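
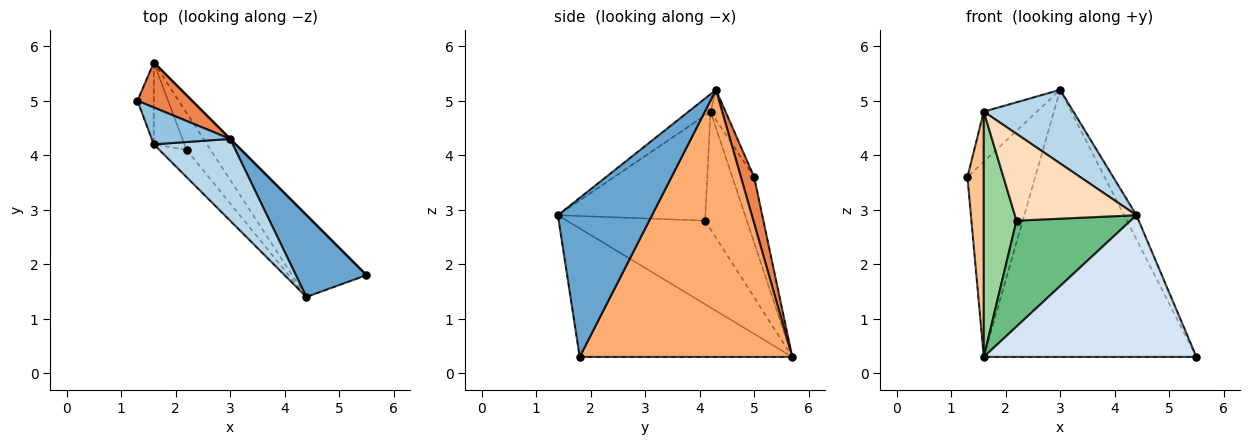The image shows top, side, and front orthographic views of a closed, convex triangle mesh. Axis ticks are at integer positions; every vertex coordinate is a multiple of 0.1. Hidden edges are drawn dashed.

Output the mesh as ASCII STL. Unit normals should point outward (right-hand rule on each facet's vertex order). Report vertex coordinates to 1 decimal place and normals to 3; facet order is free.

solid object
 facet normal 0.908 0.119 0.402
  outer loop
   vertex 3.0 4.3 5.2
   vertex 4.4 1.4 2.9
   vertex 5.5 1.8 0.3
  endloop
 endfacet
 facet normal -0.221 0.785 0.579
  outer loop
   vertex 1.6 4.2 4.8
   vertex 3.0 4.3 5.2
   vertex 1.3 5.0 3.6
  endloop
 endfacet
 facet normal -0.162 -0.660 0.733
  outer loop
   vertex 1.6 4.2 4.8
   vertex 4.4 1.4 2.9
   vertex 3.0 4.3 5.2
  endloop
 endfacet
 facet normal -0.655 -0.655 -0.378
  outer loop
   vertex 1.6 5.7 0.3
   vertex 5.5 1.8 0.3
   vertex 4.4 1.4 2.9
  endloop
 endfacet
 facet normal 0.187 0.957 0.220
  outer loop
   vertex 1.6 5.7 0.3
   vertex 1.3 5.0 3.6
   vertex 3.0 4.3 5.2
  endloop
 endfacet
 facet normal 0.707 0.707 0.000
  outer loop
   vertex 1.6 5.7 0.3
   vertex 3.0 4.3 5.2
   vertex 5.5 1.8 0.3
  endloop
 endfacet
 facet normal -0.784 -0.588 -0.196
  outer loop
   vertex 1.6 5.7 0.3
   vertex 1.6 4.2 4.8
   vertex 1.3 5.0 3.6
  endloop
 endfacet
 facet normal -0.757 -0.624 -0.196
  outer loop
   vertex 2.2 4.1 2.8
   vertex 4.4 1.4 2.9
   vertex 1.6 4.2 4.8
  endloop
 endfacet
 facet normal -0.753 -0.621 -0.217
  outer loop
   vertex 2.2 4.1 2.8
   vertex 1.6 5.7 0.3
   vertex 4.4 1.4 2.9
  endloop
 endfacet
 facet normal -0.771 -0.604 -0.201
  outer loop
   vertex 2.2 4.1 2.8
   vertex 1.6 4.2 4.8
   vertex 1.6 5.7 0.3
  endloop
 endfacet
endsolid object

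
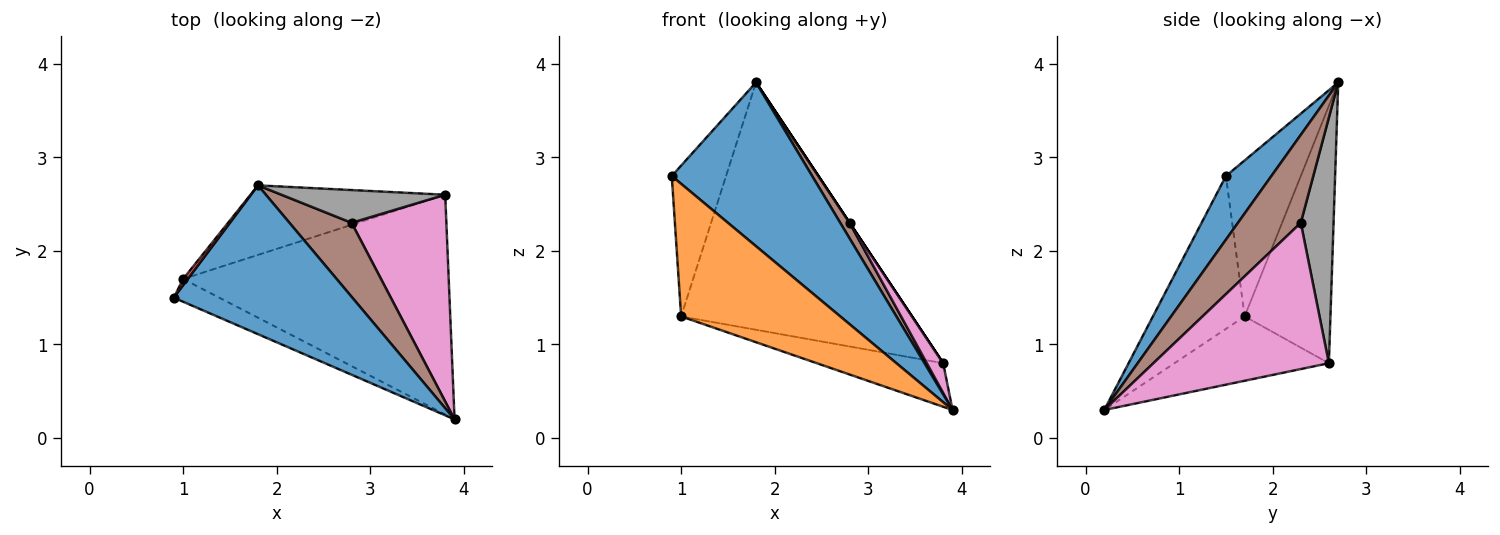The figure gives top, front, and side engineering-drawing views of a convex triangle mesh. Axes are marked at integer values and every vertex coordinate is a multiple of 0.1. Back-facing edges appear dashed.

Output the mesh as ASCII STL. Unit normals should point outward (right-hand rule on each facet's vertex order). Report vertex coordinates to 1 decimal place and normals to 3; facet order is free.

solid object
 facet normal 0.233 -0.720 0.654
  outer loop
   vertex 1.8 2.7 3.8
   vertex 0.9 1.5 2.8
   vertex 3.9 0.2 0.3
  endloop
 endfacet
 facet normal -0.494 -0.857 -0.147
  outer loop
   vertex 1.0 1.7 1.3
   vertex 3.9 0.2 0.3
   vertex 0.9 1.5 2.8
  endloop
 endfacet
 facet normal -0.231 0.189 -0.954
  outer loop
   vertex 1.0 1.7 1.3
   vertex 3.8 2.6 0.8
   vertex 3.9 0.2 0.3
  endloop
 endfacet
 facet normal -0.809 0.587 0.024
  outer loop
   vertex 1.0 1.7 1.3
   vertex 0.9 1.5 2.8
   vertex 1.8 2.7 3.8
  endloop
 endfacet
 facet normal -0.337 0.906 -0.255
  outer loop
   vertex 1.0 1.7 1.3
   vertex 1.8 2.7 3.8
   vertex 3.8 2.6 0.8
  endloop
 endfacet
 facet normal 0.811 -0.121 0.573
  outer loop
   vertex 2.8 2.3 2.3
   vertex 1.8 2.7 3.8
   vertex 3.9 0.2 0.3
  endloop
 endfacet
 facet normal 0.837 -0.078 0.542
  outer loop
   vertex 2.8 2.3 2.3
   vertex 3.9 0.2 0.3
   vertex 3.8 2.6 0.8
  endloop
 endfacet
 facet normal 0.832 0.000 0.555
  outer loop
   vertex 2.8 2.3 2.3
   vertex 3.8 2.6 0.8
   vertex 1.8 2.7 3.8
  endloop
 endfacet
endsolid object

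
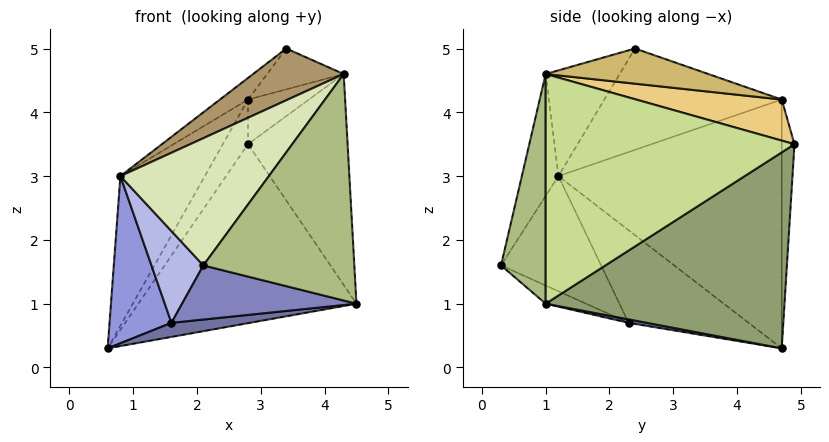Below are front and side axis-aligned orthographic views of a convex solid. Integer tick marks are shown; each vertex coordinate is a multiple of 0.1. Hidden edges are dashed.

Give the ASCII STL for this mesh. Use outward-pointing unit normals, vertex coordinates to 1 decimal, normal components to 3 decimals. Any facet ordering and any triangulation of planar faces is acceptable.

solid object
 facet normal 0.035 -0.150 -0.988
  outer loop
   vertex 1.6 2.3 0.7
   vertex 0.6 4.7 0.3
   vertex 4.5 1.0 1.0
  endloop
 endfacet
 facet normal -0.099 -0.429 -0.898
  outer loop
   vertex 1.6 2.3 0.7
   vertex 4.5 1.0 1.0
   vertex 2.1 0.3 1.6
  endloop
 endfacet
 facet normal -0.786 -0.405 -0.467
  outer loop
   vertex 1.6 2.3 0.7
   vertex 0.8 1.2 3.0
   vertex 0.6 4.7 0.3
  endloop
 endfacet
 facet normal -0.785 -0.407 -0.467
  outer loop
   vertex 1.6 2.3 0.7
   vertex 2.1 0.3 1.6
   vertex 0.8 1.2 3.0
  endloop
 endfacet
 facet normal 0.647 0.591 -0.482
  outer loop
   vertex 2.8 4.9 3.5
   vertex 4.5 1.0 1.0
   vertex 0.6 4.7 0.3
  endloop
 endfacet
 facet normal 0.284 -0.959 0.016
  outer loop
   vertex 4.3 1.0 4.6
   vertex 2.1 0.3 1.6
   vertex 4.5 1.0 1.0
  endloop
 endfacet
 facet normal 0.927 0.371 0.052
  outer loop
   vertex 4.3 1.0 4.6
   vertex 4.5 1.0 1.0
   vertex 2.8 4.9 3.5
  endloop
 endfacet
 facet normal -0.222 -0.901 0.373
  outer loop
   vertex 4.3 1.0 4.6
   vertex 0.8 1.2 3.0
   vertex 2.1 0.3 1.6
  endloop
 endfacet
 facet normal -0.388 -0.475 0.790
  outer loop
   vertex 4.3 1.0 4.6
   vertex 3.4 2.4 5.0
   vertex 0.8 1.2 3.0
  endloop
 endfacet
 facet normal 0.794 0.374 0.479
  outer loop
   vertex 2.8 4.7 4.2
   vertex 3.4 2.4 5.0
   vertex 4.3 1.0 4.6
  endloop
 endfacet
 facet normal 0.917 0.384 0.110
  outer loop
   vertex 2.8 4.7 4.2
   vertex 4.3 1.0 4.6
   vertex 2.8 4.9 3.5
  endloop
 endfacet
 facet normal -0.635 0.101 0.766
  outer loop
   vertex 2.8 4.7 4.2
   vertex 0.8 1.2 3.0
   vertex 3.4 2.4 5.0
  endloop
 endfacet
 facet normal -0.827 0.313 0.467
  outer loop
   vertex 2.8 4.7 4.2
   vertex 0.6 4.7 0.3
   vertex 0.8 1.2 3.0
  endloop
 endfacet
 facet normal -0.438 0.864 0.247
  outer loop
   vertex 2.8 4.7 4.2
   vertex 2.8 4.9 3.5
   vertex 0.6 4.7 0.3
  endloop
 endfacet
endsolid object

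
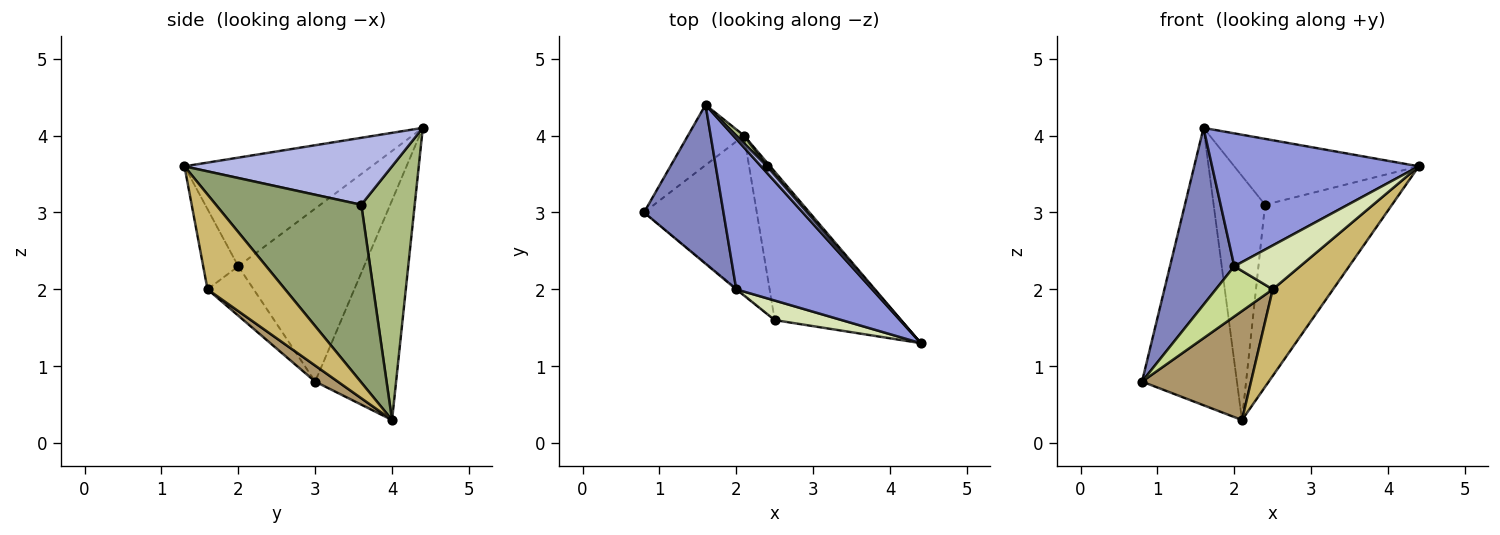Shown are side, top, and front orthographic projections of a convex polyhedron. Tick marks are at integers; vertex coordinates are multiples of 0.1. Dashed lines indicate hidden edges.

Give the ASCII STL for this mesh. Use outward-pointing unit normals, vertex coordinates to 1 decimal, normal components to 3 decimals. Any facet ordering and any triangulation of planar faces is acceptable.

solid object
 facet normal -0.640 0.751 -0.163
  outer loop
   vertex 2.1 4.0 0.3
   vertex 0.8 3.0 0.8
   vertex 1.6 4.4 4.1
  endloop
 endfacet
 facet normal -0.824 -0.421 0.379
  outer loop
   vertex 2.0 2.0 2.3
   vertex 1.6 4.4 4.1
   vertex 0.8 3.0 0.8
  endloop
 endfacet
 facet normal -0.514 -0.568 0.643
  outer loop
   vertex 2.0 2.0 2.3
   vertex 4.4 1.3 3.6
   vertex 1.6 4.4 4.1
  endloop
 endfacet
 facet normal 0.746 0.663 0.066
  outer loop
   vertex 2.4 3.6 3.1
   vertex 1.6 4.4 4.1
   vertex 4.4 1.3 3.6
  endloop
 endfacet
 facet normal 0.753 0.658 0.013
  outer loop
   vertex 2.4 3.6 3.1
   vertex 4.4 1.3 3.6
   vertex 2.1 4.0 0.3
  endloop
 endfacet
 facet normal 0.720 0.693 0.022
  outer loop
   vertex 2.4 3.6 3.1
   vertex 2.1 4.0 0.3
   vertex 1.6 4.4 4.1
  endloop
 endfacet
 facet normal -0.630 -0.777 -0.014
  outer loop
   vertex 2.5 1.6 2.0
   vertex 2.0 2.0 2.3
   vertex 0.8 3.0 0.8
  endloop
 endfacet
 facet normal -0.438 -0.821 0.366
  outer loop
   vertex 2.5 1.6 2.0
   vertex 4.4 1.3 3.6
   vertex 2.0 2.0 2.3
  endloop
 endfacet
 facet normal 0.116 -0.561 -0.820
  outer loop
   vertex 2.5 1.6 2.0
   vertex 0.8 3.0 0.8
   vertex 2.1 4.0 0.3
  endloop
 endfacet
 facet normal 0.544 -0.423 -0.725
  outer loop
   vertex 2.5 1.6 2.0
   vertex 2.1 4.0 0.3
   vertex 4.4 1.3 3.6
  endloop
 endfacet
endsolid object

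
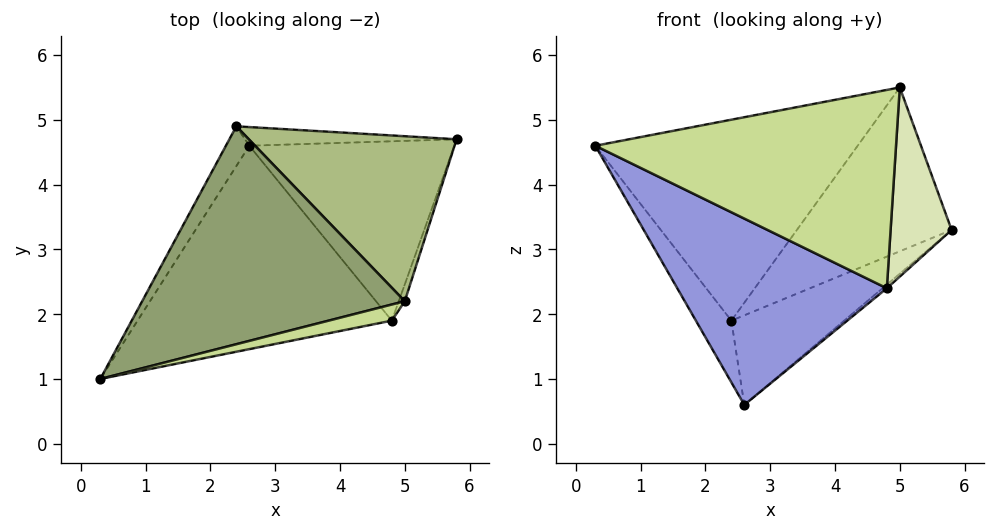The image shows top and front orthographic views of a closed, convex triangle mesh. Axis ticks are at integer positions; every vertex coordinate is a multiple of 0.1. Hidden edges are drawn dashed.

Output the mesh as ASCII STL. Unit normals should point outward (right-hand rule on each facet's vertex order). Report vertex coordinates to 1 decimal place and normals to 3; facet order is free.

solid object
 facet normal -0.914 0.341 -0.219
  outer loop
   vertex 2.6 4.6 0.6
   vertex 0.3 1.0 4.6
   vertex 2.4 4.9 1.9
  endloop
 endfacet
 facet normal 0.140 0.969 -0.202
  outer loop
   vertex 2.6 4.6 0.6
   vertex 2.4 4.9 1.9
   vertex 5.8 4.7 3.3
  endloop
 endfacet
 facet normal -0.220 -0.659 -0.719
  outer loop
   vertex 4.8 1.9 2.4
   vertex 0.3 1.0 4.6
   vertex 2.6 4.6 0.6
  endloop
 endfacet
 facet normal 0.645 0.016 -0.764
  outer loop
   vertex 4.8 1.9 2.4
   vertex 2.6 4.6 0.6
   vertex 5.8 4.7 3.3
  endloop
 endfacet
 facet normal -0.299 0.647 0.701
  outer loop
   vertex 5.0 2.2 5.5
   vertex 2.4 4.9 1.9
   vertex 0.3 1.0 4.6
  endloop
 endfacet
 facet normal -0.243 0.683 0.688
  outer loop
   vertex 5.0 2.2 5.5
   vertex 5.8 4.7 3.3
   vertex 2.4 4.9 1.9
  endloop
 endfacet
 facet normal 0.232 -0.969 0.079
  outer loop
   vertex 5.0 2.2 5.5
   vertex 0.3 1.0 4.6
   vertex 4.8 1.9 2.4
  endloop
 endfacet
 facet normal 0.944 -0.328 -0.029
  outer loop
   vertex 5.0 2.2 5.5
   vertex 4.8 1.9 2.4
   vertex 5.8 4.7 3.3
  endloop
 endfacet
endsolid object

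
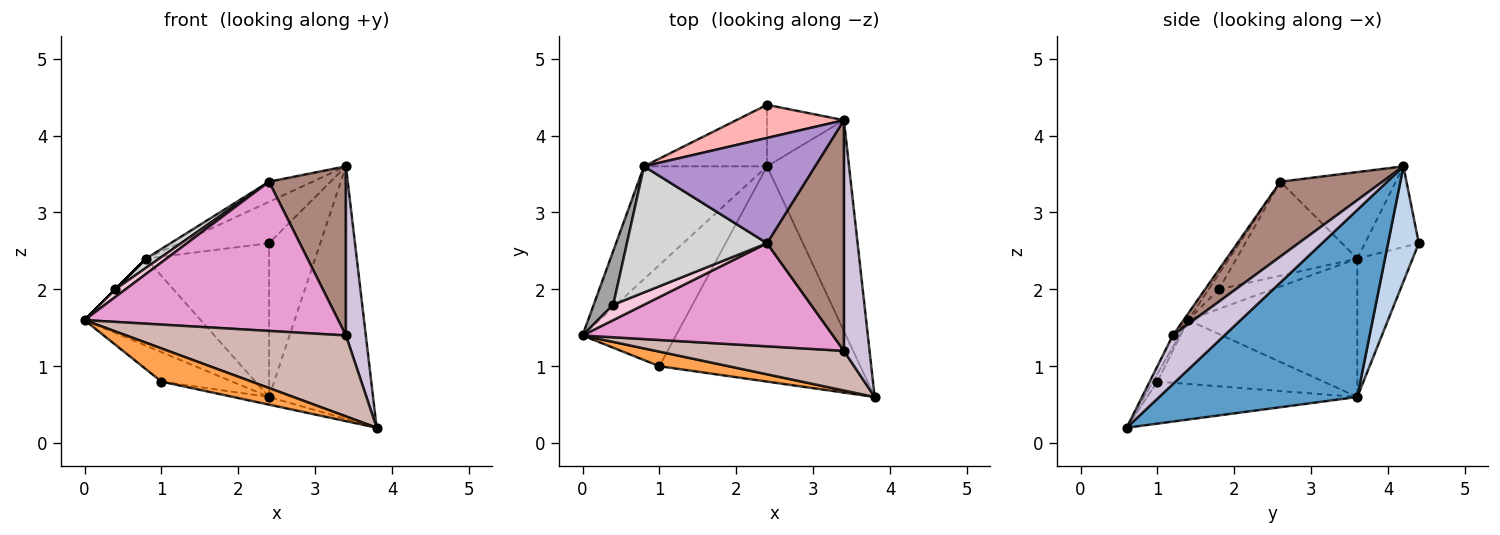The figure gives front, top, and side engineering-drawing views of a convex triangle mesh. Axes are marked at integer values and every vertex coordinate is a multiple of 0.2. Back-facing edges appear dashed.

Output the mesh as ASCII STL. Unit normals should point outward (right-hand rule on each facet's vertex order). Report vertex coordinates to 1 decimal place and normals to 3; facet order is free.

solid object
 facet normal 0.825 0.433 -0.362
  outer loop
   vertex 2.4 3.6 0.6
   vertex 3.4 4.2 3.6
   vertex 3.8 0.6 0.2
  endloop
 endfacet
 facet normal 0.487 0.811 -0.324
  outer loop
   vertex 2.4 3.6 0.6
   vertex 2.4 4.4 2.6
   vertex 3.4 4.2 3.6
  endloop
 endfacet
 facet normal -0.045 -0.915 0.402
  outer loop
   vertex 1.0 1.0 0.8
   vertex 3.8 0.6 0.2
   vertex 0.0 1.4 1.6
  endloop
 endfacet
 facet normal -0.549 0.234 -0.803
  outer loop
   vertex 1.0 1.0 0.8
   vertex 0.0 1.4 1.6
   vertex 2.4 3.6 0.6
  endloop
 endfacet
 facet normal -0.205 0.035 -0.978
  outer loop
   vertex 1.0 1.0 0.8
   vertex 2.4 3.6 0.6
   vertex 3.8 0.6 0.2
  endloop
 endfacet
 facet normal -0.665 0.457 -0.591
  outer loop
   vertex 0.8 3.6 2.4
   vertex 2.4 3.6 0.6
   vertex 0.0 1.4 1.6
  endloop
 endfacet
 facet normal -0.386 0.857 -0.343
  outer loop
   vertex 0.8 3.6 2.4
   vertex 2.4 4.4 2.6
   vertex 2.4 3.6 0.6
  endloop
 endfacet
 facet normal -0.424 0.707 0.566
  outer loop
   vertex 0.8 3.6 2.4
   vertex 3.4 4.2 3.6
   vertex 2.4 4.4 2.6
  endloop
 endfacet
 facet normal -0.445 0.168 0.880
  outer loop
   vertex 0.8 3.6 2.4
   vertex 2.4 2.6 3.4
   vertex 3.4 4.2 3.6
  endloop
 endfacet
 facet normal 0.837 -0.323 0.441
  outer loop
   vertex 3.4 1.2 1.4
   vertex 3.8 0.6 0.2
   vertex 3.4 4.2 3.6
  endloop
 endfacet
 facet normal 0.617 -0.465 0.634
  outer loop
   vertex 3.4 1.2 1.4
   vertex 3.4 4.2 3.6
   vertex 2.4 2.6 3.4
  endloop
 endfacet
 facet normal -0.027 -0.898 0.440
  outer loop
   vertex 3.4 1.2 1.4
   vertex 0.0 1.4 1.6
   vertex 3.8 0.6 0.2
  endloop
 endfacet
 facet normal -0.015 -0.823 0.568
  outer loop
   vertex 3.4 1.2 1.4
   vertex 2.4 2.6 3.4
   vertex 0.0 1.4 1.6
  endloop
 endfacet
 facet normal -0.408 -0.408 0.816
  outer loop
   vertex 0.4 1.8 2.0
   vertex 0.0 1.4 1.6
   vertex 2.4 2.6 3.4
  endloop
 endfacet
 facet normal -0.707 0.000 0.707
  outer loop
   vertex 0.4 1.8 2.0
   vertex 0.8 3.6 2.4
   vertex 0.0 1.4 1.6
  endloop
 endfacet
 facet normal -0.556 -0.061 0.829
  outer loop
   vertex 0.4 1.8 2.0
   vertex 2.4 2.6 3.4
   vertex 0.8 3.6 2.4
  endloop
 endfacet
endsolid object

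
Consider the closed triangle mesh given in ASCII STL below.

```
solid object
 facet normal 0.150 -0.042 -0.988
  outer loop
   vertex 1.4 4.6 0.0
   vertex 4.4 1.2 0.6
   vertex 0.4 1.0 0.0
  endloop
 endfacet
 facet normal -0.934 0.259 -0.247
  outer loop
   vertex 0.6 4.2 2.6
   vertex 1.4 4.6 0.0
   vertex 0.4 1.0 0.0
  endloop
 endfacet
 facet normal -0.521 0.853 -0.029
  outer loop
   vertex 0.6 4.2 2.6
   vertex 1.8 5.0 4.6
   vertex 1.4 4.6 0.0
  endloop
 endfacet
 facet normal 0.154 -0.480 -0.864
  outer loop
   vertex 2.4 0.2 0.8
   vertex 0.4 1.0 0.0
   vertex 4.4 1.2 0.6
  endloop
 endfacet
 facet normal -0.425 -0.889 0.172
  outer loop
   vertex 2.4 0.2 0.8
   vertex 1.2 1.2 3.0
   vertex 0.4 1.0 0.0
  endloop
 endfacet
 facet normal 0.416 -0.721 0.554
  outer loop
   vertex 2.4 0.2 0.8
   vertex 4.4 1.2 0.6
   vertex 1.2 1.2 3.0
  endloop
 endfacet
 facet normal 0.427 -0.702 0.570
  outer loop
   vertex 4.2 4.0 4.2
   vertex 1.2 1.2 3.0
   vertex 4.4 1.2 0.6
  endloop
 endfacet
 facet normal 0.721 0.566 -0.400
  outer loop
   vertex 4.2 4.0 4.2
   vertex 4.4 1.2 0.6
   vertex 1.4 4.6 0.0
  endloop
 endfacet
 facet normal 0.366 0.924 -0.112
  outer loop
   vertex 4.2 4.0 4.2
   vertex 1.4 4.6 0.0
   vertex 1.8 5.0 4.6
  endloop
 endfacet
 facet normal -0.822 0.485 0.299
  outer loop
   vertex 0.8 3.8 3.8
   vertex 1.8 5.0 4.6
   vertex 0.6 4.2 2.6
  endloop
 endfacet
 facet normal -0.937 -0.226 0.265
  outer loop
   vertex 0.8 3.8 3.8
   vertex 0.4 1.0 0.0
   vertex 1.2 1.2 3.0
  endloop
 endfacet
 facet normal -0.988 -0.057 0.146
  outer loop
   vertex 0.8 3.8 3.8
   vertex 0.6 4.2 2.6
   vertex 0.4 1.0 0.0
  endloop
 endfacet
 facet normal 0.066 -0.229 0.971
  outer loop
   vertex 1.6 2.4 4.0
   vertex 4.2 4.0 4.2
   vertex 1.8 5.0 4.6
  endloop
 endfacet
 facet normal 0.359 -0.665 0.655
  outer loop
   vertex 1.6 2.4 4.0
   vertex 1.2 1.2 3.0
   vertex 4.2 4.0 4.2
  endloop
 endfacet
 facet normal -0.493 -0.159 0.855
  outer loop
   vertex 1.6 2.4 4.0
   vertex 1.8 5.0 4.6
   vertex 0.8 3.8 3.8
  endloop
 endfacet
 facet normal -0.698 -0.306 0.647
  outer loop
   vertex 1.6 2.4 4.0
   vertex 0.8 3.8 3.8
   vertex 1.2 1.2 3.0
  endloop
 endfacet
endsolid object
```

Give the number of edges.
24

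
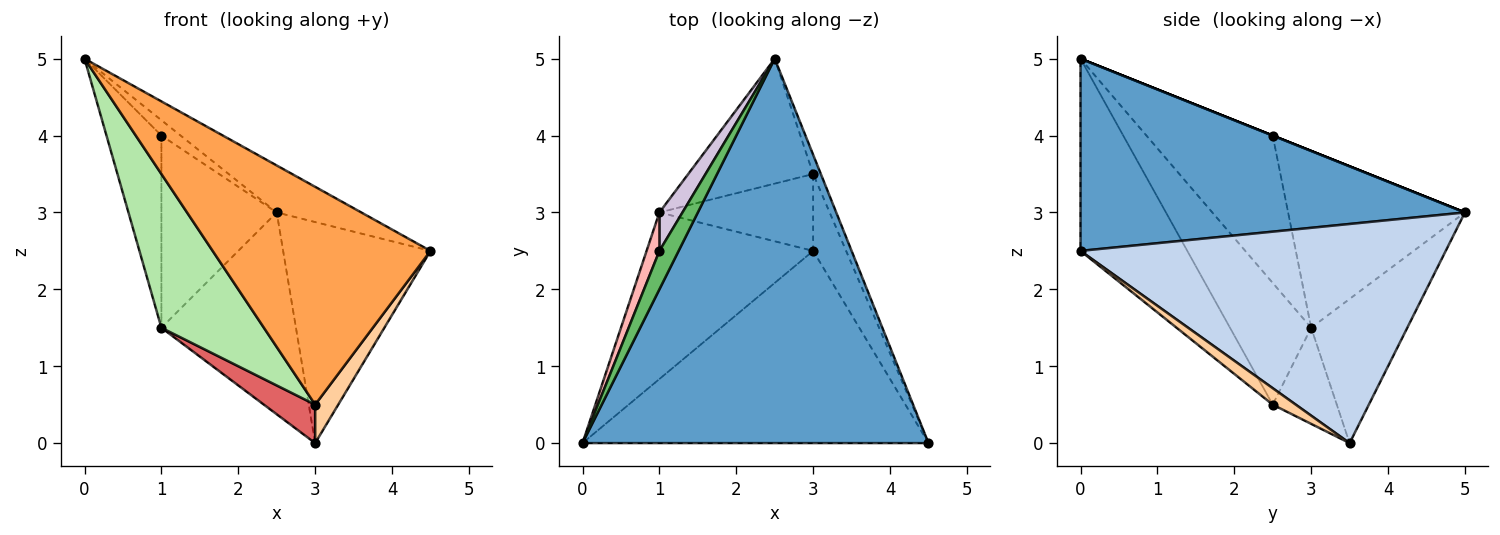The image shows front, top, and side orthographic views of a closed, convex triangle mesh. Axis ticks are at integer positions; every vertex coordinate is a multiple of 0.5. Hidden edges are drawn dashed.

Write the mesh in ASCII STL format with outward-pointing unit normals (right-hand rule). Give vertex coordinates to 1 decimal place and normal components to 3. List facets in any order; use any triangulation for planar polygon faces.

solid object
 facet normal 0.483 0.106 0.869
  outer loop
   vertex 2.5 5.0 3.0
   vertex 0.0 0.0 5.0
   vertex 4.5 0.0 2.5
  endloop
 endfacet
 facet normal 0.927 0.374 -0.033
  outer loop
   vertex 3.0 3.5 0.0
   vertex 2.5 5.0 3.0
   vertex 4.5 0.0 2.5
  endloop
 endfacet
 facet normal -0.345 -0.704 -0.621
  outer loop
   vertex 3.0 2.5 0.5
   vertex 4.5 0.0 2.5
   vertex 0.0 0.0 5.0
  endloop
 endfacet
 facet normal 0.408 -0.408 -0.816
  outer loop
   vertex 3.0 2.5 0.5
   vertex 3.0 3.5 0.0
   vertex 4.5 0.0 2.5
  endloop
 endfacet
 facet normal 0.000 0.371 0.928
  outer loop
   vertex 1.0 2.5 4.0
   vertex 0.0 0.0 5.0
   vertex 2.5 5.0 3.0
  endloop
 endfacet
 facet normal -0.473 -0.598 -0.647
  outer loop
   vertex 1.0 3.0 1.5
   vertex 3.0 2.5 0.5
   vertex 0.0 0.0 5.0
  endloop
 endfacet
 facet normal -0.488 -0.390 -0.781
  outer loop
   vertex 1.0 3.0 1.5
   vertex 3.0 3.5 0.0
   vertex 3.0 2.5 0.5
  endloop
 endfacet
 facet normal -0.914 0.397 0.079
  outer loop
   vertex 1.0 3.0 1.5
   vertex 0.0 0.0 5.0
   vertex 1.0 2.5 4.0
  endloop
 endfacet
 facet normal -0.519 0.727 -0.450
  outer loop
   vertex 1.0 3.0 1.5
   vertex 2.5 5.0 3.0
   vertex 3.0 3.5 0.0
  endloop
 endfacet
 facet normal -0.833 0.543 0.109
  outer loop
   vertex 1.0 3.0 1.5
   vertex 1.0 2.5 4.0
   vertex 2.5 5.0 3.0
  endloop
 endfacet
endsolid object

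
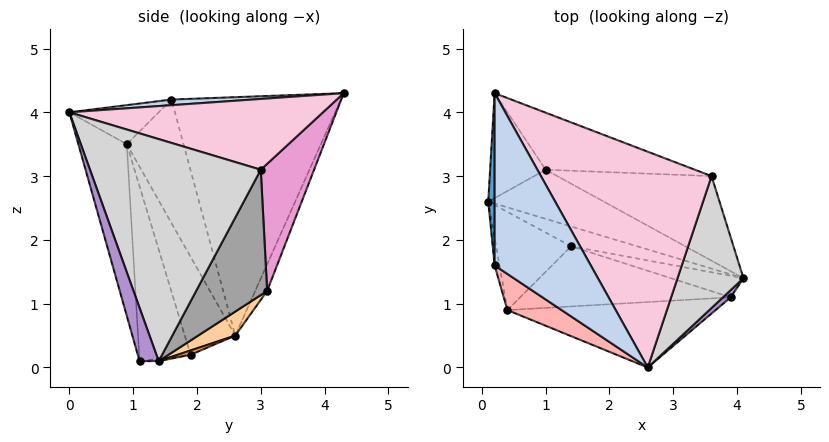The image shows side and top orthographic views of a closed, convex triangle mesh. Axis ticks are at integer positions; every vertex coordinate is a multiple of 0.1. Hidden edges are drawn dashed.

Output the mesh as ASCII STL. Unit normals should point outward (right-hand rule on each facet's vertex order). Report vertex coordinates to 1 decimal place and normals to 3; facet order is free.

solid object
 facet normal -1.000 -0.001 0.027
  outer loop
   vertex 0.2 1.6 4.2
   vertex 0.2 4.3 4.3
   vertex 0.1 2.6 0.5
  endloop
 endfacet
 facet normal 0.059 -0.037 0.998
  outer loop
   vertex 0.2 1.6 4.2
   vertex 2.6 0.0 4.0
   vertex 0.2 4.3 4.3
  endloop
 endfacet
 facet normal 0.056 0.480 -0.875
  outer loop
   vertex 1.4 1.9 0.2
   vertex 0.1 2.6 0.5
   vertex 4.1 1.4 0.1
  endloop
 endfacet
 facet normal 0.144 0.709 -0.691
  outer loop
   vertex 1.0 3.1 1.2
   vertex 4.1 1.4 0.1
   vertex 0.1 2.6 0.5
  endloop
 endfacet
 facet normal -0.190 0.898 -0.397
  outer loop
   vertex 1.0 3.1 1.2
   vertex 0.1 2.6 0.5
   vertex 0.2 4.3 4.3
  endloop
 endfacet
 facet normal -0.505 -0.772 -0.387
  outer loop
   vertex 0.4 0.9 3.5
   vertex 0.1 2.6 0.5
   vertex 1.4 1.9 0.2
  endloop
 endfacet
 facet normal -0.970 -0.239 -0.038
  outer loop
   vertex 0.4 0.9 3.5
   vertex 0.2 1.6 4.2
   vertex 0.1 2.6 0.5
  endloop
 endfacet
 facet normal -0.418 -0.699 0.580
  outer loop
   vertex 0.4 0.9 3.5
   vertex 2.6 0.0 4.0
   vertex 0.2 1.6 4.2
  endloop
 endfacet
 facet normal 0.826 -0.551 0.120
  outer loop
   vertex 3.9 1.1 0.1
   vertex 4.1 1.4 0.1
   vertex 2.6 0.0 4.0
  endloop
 endfacet
 facet normal -0.033 0.022 -0.999
  outer loop
   vertex 3.9 1.1 0.1
   vertex 1.4 1.9 0.2
   vertex 4.1 1.4 0.1
  endloop
 endfacet
 facet normal -0.286 -0.893 -0.347
  outer loop
   vertex 3.9 1.1 0.1
   vertex 2.6 0.0 4.0
   vertex 0.4 0.9 3.5
  endloop
 endfacet
 facet normal -0.298 -0.885 -0.358
  outer loop
   vertex 3.9 1.1 0.1
   vertex 0.4 0.9 3.5
   vertex 1.4 1.9 0.2
  endloop
 endfacet
 facet normal 0.250 0.923 -0.293
  outer loop
   vertex 3.6 3.0 3.1
   vertex 1.0 3.1 1.2
   vertex 0.2 4.3 4.3
  endloop
 endfacet
 facet normal 0.379 0.148 0.914
  outer loop
   vertex 3.6 3.0 3.1
   vertex 0.2 4.3 4.3
   vertex 2.6 0.0 4.0
  endloop
 endfacet
 facet normal 0.327 0.856 -0.402
  outer loop
   vertex 3.6 3.0 3.1
   vertex 4.1 1.4 0.1
   vertex 1.0 3.1 1.2
  endloop
 endfacet
 facet normal 0.933 -0.228 0.277
  outer loop
   vertex 3.6 3.0 3.1
   vertex 2.6 0.0 4.0
   vertex 4.1 1.4 0.1
  endloop
 endfacet
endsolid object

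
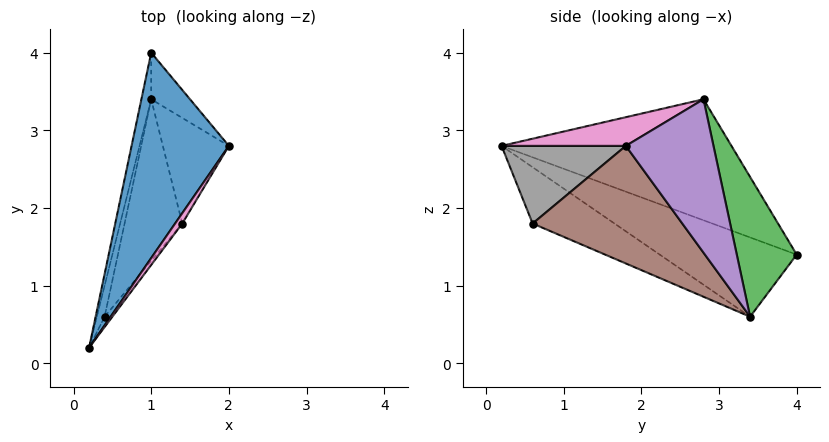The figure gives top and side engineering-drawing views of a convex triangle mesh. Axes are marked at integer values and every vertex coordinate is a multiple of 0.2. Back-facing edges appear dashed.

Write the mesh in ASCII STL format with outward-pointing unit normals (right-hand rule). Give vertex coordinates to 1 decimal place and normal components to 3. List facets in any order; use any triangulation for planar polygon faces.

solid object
 facet normal -0.725 0.367 0.583
  outer loop
   vertex 1.0 4.0 1.4
   vertex 0.2 0.2 2.8
   vertex 2.0 2.8 3.4
  endloop
 endfacet
 facet normal -0.979 0.162 -0.121
  outer loop
   vertex 1.0 3.4 0.6
   vertex 0.2 0.2 2.8
   vertex 1.0 4.0 1.4
  endloop
 endfacet
 facet normal 0.907 0.336 -0.252
  outer loop
   vertex 1.0 3.4 0.6
   vertex 1.0 4.0 1.4
   vertex 2.0 2.8 3.4
  endloop
 endfacet
 facet normal -0.979 0.152 -0.135
  outer loop
   vertex 0.4 0.6 1.8
   vertex 0.2 0.2 2.8
   vertex 1.0 3.4 0.6
  endloop
 endfacet
 facet normal 0.876 -0.300 -0.377
  outer loop
   vertex 1.4 1.8 2.8
   vertex 1.0 3.4 0.6
   vertex 2.0 2.8 3.4
  endloop
 endfacet
 facet normal 0.839 -0.356 -0.412
  outer loop
   vertex 1.4 1.8 2.8
   vertex 0.4 0.6 1.8
   vertex 1.0 3.4 0.6
  endloop
 endfacet
 facet normal 0.784 -0.588 0.196
  outer loop
   vertex 1.4 1.8 2.8
   vertex 2.0 2.8 3.4
   vertex 0.2 0.2 2.8
  endloop
 endfacet
 facet normal 0.797 -0.598 -0.080
  outer loop
   vertex 1.4 1.8 2.8
   vertex 0.2 0.2 2.8
   vertex 0.4 0.6 1.8
  endloop
 endfacet
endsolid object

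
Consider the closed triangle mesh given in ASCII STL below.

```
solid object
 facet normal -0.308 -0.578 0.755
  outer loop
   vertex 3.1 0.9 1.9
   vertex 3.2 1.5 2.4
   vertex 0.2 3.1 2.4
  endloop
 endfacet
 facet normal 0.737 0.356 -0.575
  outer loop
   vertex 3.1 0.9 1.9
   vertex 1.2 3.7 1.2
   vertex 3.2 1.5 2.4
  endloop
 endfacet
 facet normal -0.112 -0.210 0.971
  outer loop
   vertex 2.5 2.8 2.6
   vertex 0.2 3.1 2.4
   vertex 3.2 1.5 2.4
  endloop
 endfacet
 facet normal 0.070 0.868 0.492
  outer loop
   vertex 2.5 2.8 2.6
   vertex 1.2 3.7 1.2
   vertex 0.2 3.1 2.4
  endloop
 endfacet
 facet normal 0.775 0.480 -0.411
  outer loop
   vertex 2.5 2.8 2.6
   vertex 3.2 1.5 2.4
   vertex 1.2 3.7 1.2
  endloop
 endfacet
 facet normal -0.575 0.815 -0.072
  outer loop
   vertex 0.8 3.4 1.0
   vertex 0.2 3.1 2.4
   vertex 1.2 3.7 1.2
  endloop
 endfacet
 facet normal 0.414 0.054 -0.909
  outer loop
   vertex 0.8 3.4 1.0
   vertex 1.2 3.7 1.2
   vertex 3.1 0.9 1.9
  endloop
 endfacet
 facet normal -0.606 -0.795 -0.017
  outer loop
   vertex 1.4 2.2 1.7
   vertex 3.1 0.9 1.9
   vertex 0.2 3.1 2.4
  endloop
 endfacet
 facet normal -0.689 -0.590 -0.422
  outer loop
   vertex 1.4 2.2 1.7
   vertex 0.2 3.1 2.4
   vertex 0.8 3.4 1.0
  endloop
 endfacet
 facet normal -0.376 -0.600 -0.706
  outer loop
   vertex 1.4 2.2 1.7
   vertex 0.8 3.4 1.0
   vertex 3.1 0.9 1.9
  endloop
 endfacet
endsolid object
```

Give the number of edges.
15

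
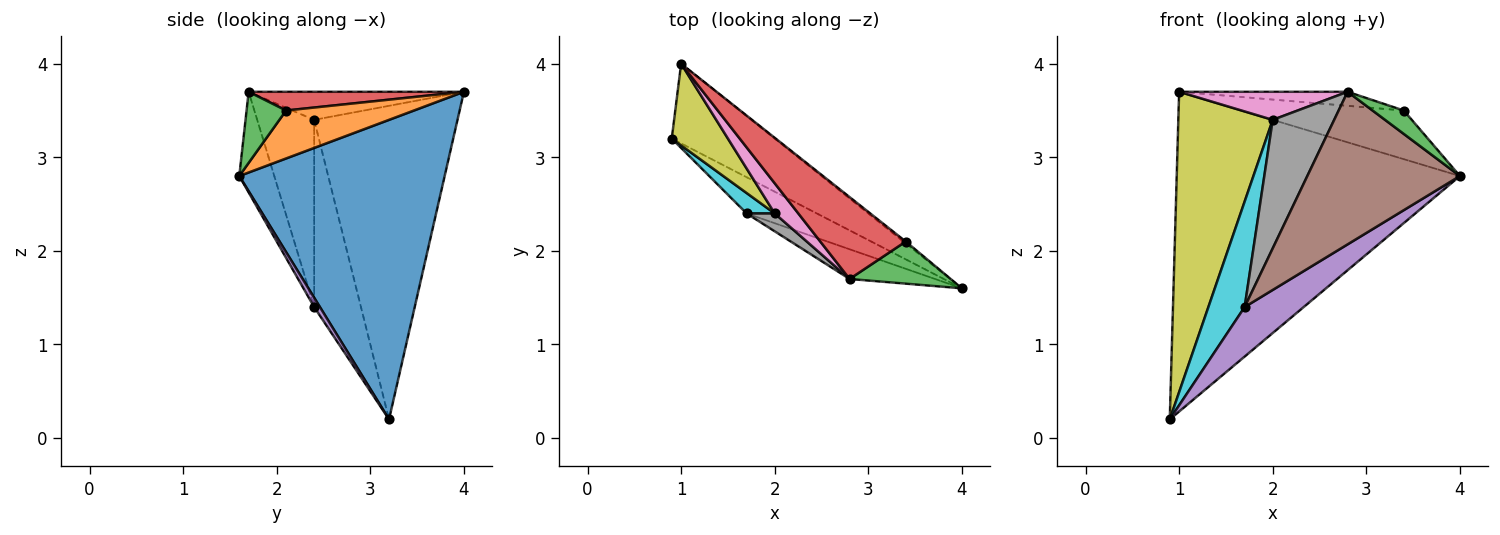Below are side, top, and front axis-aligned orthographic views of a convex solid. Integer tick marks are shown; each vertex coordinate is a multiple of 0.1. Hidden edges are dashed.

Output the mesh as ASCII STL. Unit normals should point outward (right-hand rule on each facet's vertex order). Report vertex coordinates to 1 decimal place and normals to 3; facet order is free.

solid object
 facet normal 0.575 0.794 -0.198
  outer loop
   vertex 1.0 4.0 3.7
   vertex 4.0 1.6 2.8
   vertex 0.9 3.2 0.2
  endloop
 endfacet
 facet normal 0.619 0.785 -0.030
  outer loop
   vertex 3.4 2.1 3.5
   vertex 4.0 1.6 2.8
   vertex 1.0 4.0 3.7
  endloop
 endfacet
 facet normal 0.524 -0.414 0.745
  outer loop
   vertex 3.4 2.1 3.5
   vertex 2.8 1.7 3.7
   vertex 4.0 1.6 2.8
  endloop
 endfacet
 facet normal 0.211 0.165 0.963
  outer loop
   vertex 3.4 2.1 3.5
   vertex 1.0 4.0 3.7
   vertex 2.8 1.7 3.7
  endloop
 endfacet
 facet normal 0.078 -0.805 -0.589
  outer loop
   vertex 1.7 2.4 1.4
   vertex 0.9 3.2 0.2
   vertex 4.0 1.6 2.8
  endloop
 endfacet
 facet normal -0.220 -0.958 -0.186
  outer loop
   vertex 1.7 2.4 1.4
   vertex 4.0 1.6 2.8
   vertex 2.8 1.7 3.7
  endloop
 endfacet
 facet normal -0.657 -0.514 0.552
  outer loop
   vertex 2.0 2.4 3.4
   vertex 2.8 1.7 3.7
   vertex 1.0 4.0 3.7
  endloop
 endfacet
 facet normal -0.676 -0.730 0.101
  outer loop
   vertex 2.0 2.4 3.4
   vertex 1.7 2.4 1.4
   vertex 2.8 1.7 3.7
  endloop
 endfacet
 facet normal -0.826 -0.544 0.148
  outer loop
   vertex 2.0 2.4 3.4
   vertex 1.0 4.0 3.7
   vertex 0.9 3.2 0.2
  endloop
 endfacet
 facet normal -0.785 -0.608 0.118
  outer loop
   vertex 2.0 2.4 3.4
   vertex 0.9 3.2 0.2
   vertex 1.7 2.4 1.4
  endloop
 endfacet
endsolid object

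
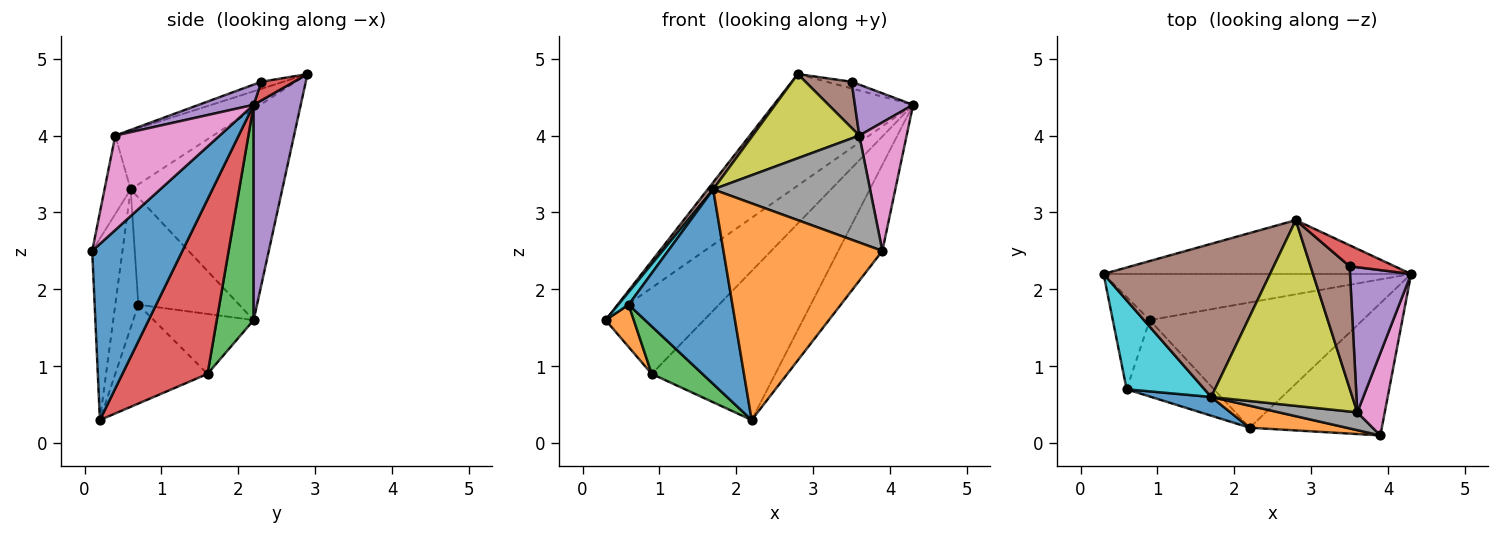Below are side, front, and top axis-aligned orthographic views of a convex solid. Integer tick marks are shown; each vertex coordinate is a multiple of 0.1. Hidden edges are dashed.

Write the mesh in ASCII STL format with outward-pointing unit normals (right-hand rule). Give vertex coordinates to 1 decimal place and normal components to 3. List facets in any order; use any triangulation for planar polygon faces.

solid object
 facet normal 0.745 0.364 -0.559
  outer loop
   vertex 2.2 0.2 0.3
   vertex 4.3 2.2 4.4
   vertex 3.9 0.1 2.5
  endloop
 endfacet
 facet normal -0.186 -0.978 0.099
  outer loop
   vertex 1.7 0.6 3.3
   vertex 2.2 0.2 0.3
   vertex 3.9 0.1 2.5
  endloop
 endfacet
 facet normal 0.314 0.837 -0.448
  outer loop
   vertex 0.9 1.6 0.9
   vertex 0.3 2.2 1.6
   vertex 4.3 2.2 4.4
  endloop
 endfacet
 facet normal 0.466 0.677 -0.569
  outer loop
   vertex 0.9 1.6 0.9
   vertex 4.3 2.2 4.4
   vertex 2.2 0.2 0.3
  endloop
 endfacet
 facet normal 0.291 0.862 -0.416
  outer loop
   vertex 2.8 2.9 4.8
   vertex 4.3 2.2 4.4
   vertex 0.3 2.2 1.6
  endloop
 endfacet
 facet normal -0.785 -0.029 0.619
  outer loop
   vertex 2.8 2.9 4.8
   vertex 0.3 2.2 1.6
   vertex 1.7 0.6 3.3
  endloop
 endfacet
 facet normal 0.880 -0.399 0.256
  outer loop
   vertex 3.6 0.4 4.0
   vertex 3.9 0.1 2.5
   vertex 4.3 2.2 4.4
  endloop
 endfacet
 facet normal -0.162 -0.973 0.162
  outer loop
   vertex 3.6 0.4 4.0
   vertex 1.7 0.6 3.3
   vertex 3.9 0.1 2.5
  endloop
 endfacet
 facet normal -0.354 -0.386 0.852
  outer loop
   vertex 3.6 0.4 4.0
   vertex 2.8 2.9 4.8
   vertex 1.7 0.6 3.3
  endloop
 endfacet
 facet normal -0.806 -0.083 0.586
  outer loop
   vertex 0.6 0.7 1.8
   vertex 1.7 0.6 3.3
   vertex 0.3 2.2 1.6
  endloop
 endfacet
 facet normal -0.216 -0.972 0.094
  outer loop
   vertex 0.6 0.7 1.8
   vertex 2.2 0.2 0.3
   vertex 1.7 0.6 3.3
  endloop
 endfacet
 facet normal -0.828 -0.234 -0.510
  outer loop
   vertex 0.6 0.7 1.8
   vertex 0.3 2.2 1.6
   vertex 0.9 1.6 0.9
  endloop
 endfacet
 facet normal -0.693 -0.381 -0.612
  outer loop
   vertex 0.6 0.7 1.8
   vertex 0.9 1.6 0.9
   vertex 2.2 0.2 0.3
  endloop
 endfacet
 facet normal 0.368 0.281 0.886
  outer loop
   vertex 3.5 2.3 4.7
   vertex 4.3 2.2 4.4
   vertex 2.8 2.9 4.8
  endloop
 endfacet
 facet normal 0.298 -0.316 0.901
  outer loop
   vertex 3.5 2.3 4.7
   vertex 3.6 0.4 4.0
   vertex 4.3 2.2 4.4
  endloop
 endfacet
 facet normal -0.167 -0.349 0.922
  outer loop
   vertex 3.5 2.3 4.7
   vertex 2.8 2.9 4.8
   vertex 3.6 0.4 4.0
  endloop
 endfacet
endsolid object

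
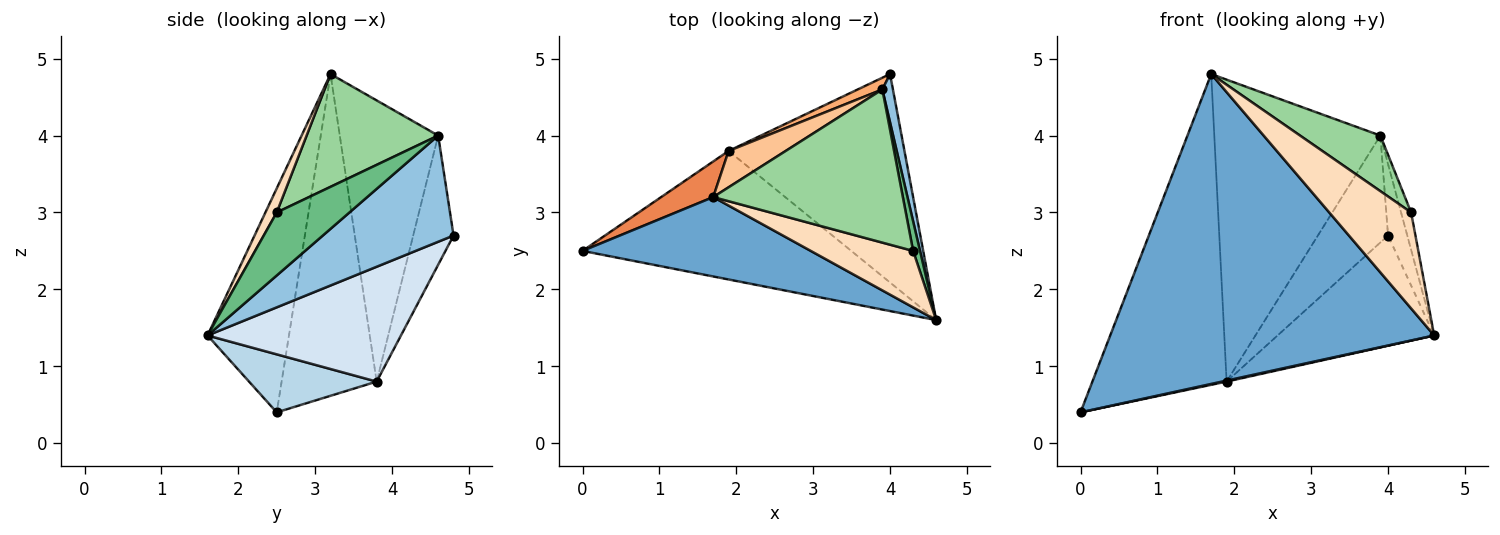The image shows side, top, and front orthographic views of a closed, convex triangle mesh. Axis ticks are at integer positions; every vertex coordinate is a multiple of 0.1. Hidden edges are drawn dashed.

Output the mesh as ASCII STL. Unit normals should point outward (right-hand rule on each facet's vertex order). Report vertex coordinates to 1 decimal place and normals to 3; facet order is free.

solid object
 facet normal -0.237 -0.941 0.241
  outer loop
   vertex 1.7 3.2 4.8
   vertex 0.0 2.5 0.4
   vertex 4.6 1.6 1.4
  endloop
 endfacet
 facet normal 0.985 0.145 0.098
  outer loop
   vertex 3.9 4.6 4.0
   vertex 4.6 1.6 1.4
   vertex 4.0 4.8 2.7
  endloop
 endfacet
 facet normal 0.211 -0.008 -0.977
  outer loop
   vertex 1.9 3.8 0.8
   vertex 4.6 1.6 1.4
   vertex 0.0 2.5 0.4
  endloop
 endfacet
 facet normal 0.500 0.405 -0.766
  outer loop
   vertex 1.9 3.8 0.8
   vertex 4.0 4.8 2.7
   vertex 4.6 1.6 1.4
  endloop
 endfacet
 facet normal -0.576 0.812 0.093
  outer loop
   vertex 1.9 3.8 0.8
   vertex 0.0 2.5 0.4
   vertex 1.7 3.2 4.8
  endloop
 endfacet
 facet normal -0.496 0.863 0.095
  outer loop
   vertex 1.9 3.8 0.8
   vertex 3.9 4.6 4.0
   vertex 4.0 4.8 2.7
  endloop
 endfacet
 facet normal -0.507 0.856 0.103
  outer loop
   vertex 1.9 3.8 0.8
   vertex 1.7 3.2 4.8
   vertex 3.9 4.6 4.0
  endloop
 endfacet
 facet normal 0.118 -0.856 0.504
  outer loop
   vertex 4.3 2.5 3.0
   vertex 1.7 3.2 4.8
   vertex 4.6 1.6 1.4
  endloop
 endfacet
 facet normal 0.985 0.136 0.108
  outer loop
   vertex 4.3 2.5 3.0
   vertex 4.6 1.6 1.4
   vertex 3.9 4.6 4.0
  endloop
 endfacet
 facet normal 0.488 -0.298 0.821
  outer loop
   vertex 4.3 2.5 3.0
   vertex 3.9 4.6 4.0
   vertex 1.7 3.2 4.8
  endloop
 endfacet
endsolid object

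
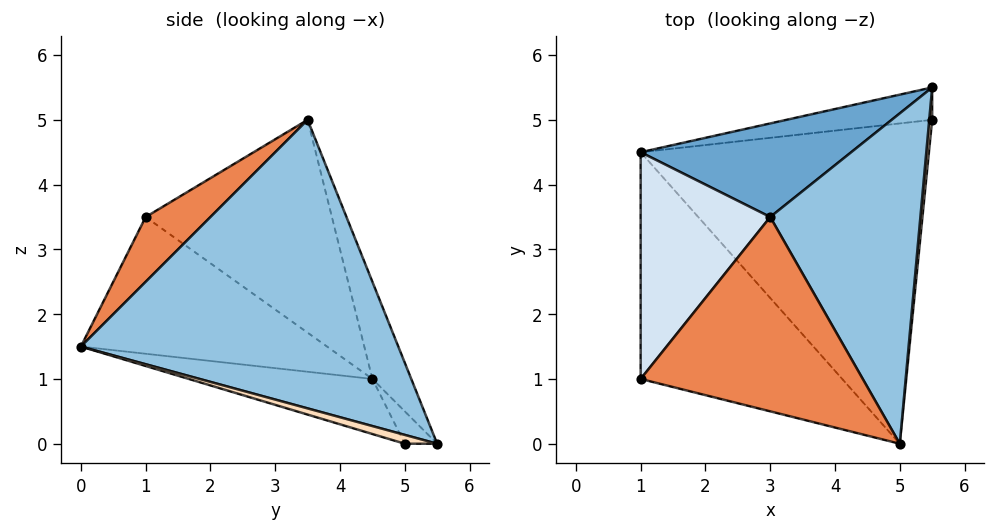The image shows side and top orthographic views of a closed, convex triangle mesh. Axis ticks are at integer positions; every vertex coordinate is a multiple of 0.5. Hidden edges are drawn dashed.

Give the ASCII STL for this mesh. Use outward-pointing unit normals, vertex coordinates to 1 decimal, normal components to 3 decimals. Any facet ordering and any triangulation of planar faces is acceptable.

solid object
 facet normal -0.141 0.942 0.306
  outer loop
   vertex 3.0 3.5 5.0
   vertex 5.5 5.5 0.0
   vertex 1.0 4.5 1.0
  endloop
 endfacet
 facet normal 0.886 0.045 0.461
  outer loop
   vertex 3.0 3.5 5.0
   vertex 5.0 0.0 1.5
   vertex 5.5 5.5 0.0
  endloop
 endfacet
 facet normal -0.483 -0.509 -0.712
  outer loop
   vertex 1.0 1.0 3.5
   vertex 1.0 4.5 1.0
   vertex 5.0 0.0 1.5
  endloop
 endfacet
 facet normal -0.801 0.348 0.487
  outer loop
   vertex 1.0 1.0 3.5
   vertex 3.0 3.5 5.0
   vertex 1.0 4.5 1.0
  endloop
 endfacet
 facet normal 0.219 -0.625 0.750
  outer loop
   vertex 1.0 1.0 3.5
   vertex 5.0 0.0 1.5
   vertex 3.0 3.5 5.0
  endloop
 endfacet
 facet normal -0.217 0.000 -0.976
  outer loop
   vertex 5.5 5.0 0.0
   vertex 1.0 4.5 1.0
   vertex 5.5 5.5 0.0
  endloop
 endfacet
 facet normal -0.181 -0.266 -0.947
  outer loop
   vertex 5.5 5.0 0.0
   vertex 5.0 0.0 1.5
   vertex 1.0 4.5 1.0
  endloop
 endfacet
 facet normal 0.949 0.000 0.316
  outer loop
   vertex 5.5 5.0 0.0
   vertex 5.5 5.5 0.0
   vertex 5.0 0.0 1.5
  endloop
 endfacet
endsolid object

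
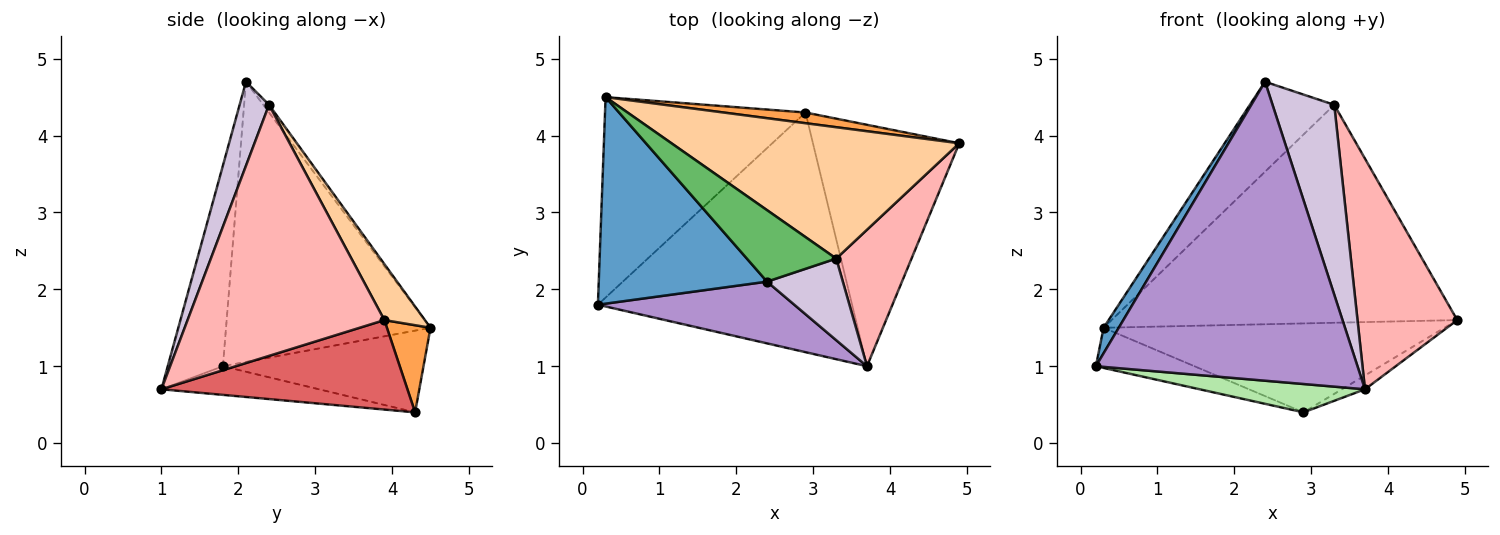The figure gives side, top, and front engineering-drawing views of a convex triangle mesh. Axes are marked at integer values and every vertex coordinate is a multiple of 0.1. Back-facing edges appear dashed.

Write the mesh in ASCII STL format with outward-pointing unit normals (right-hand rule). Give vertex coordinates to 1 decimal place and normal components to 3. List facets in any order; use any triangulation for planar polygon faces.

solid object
 facet normal -0.856 -0.063 0.514
  outer loop
   vertex 2.4 2.1 4.7
   vertex 0.3 4.5 1.5
   vertex 0.2 1.8 1.0
  endloop
 endfacet
 facet normal -0.371 0.182 -0.910
  outer loop
   vertex 2.9 4.3 0.4
   vertex 0.2 1.8 1.0
   vertex 0.3 4.5 1.5
  endloop
 endfacet
 facet normal 0.126 0.985 0.118
  outer loop
   vertex 2.9 4.3 0.4
   vertex 0.3 4.5 1.5
   vertex 4.9 3.9 1.6
  endloop
 endfacet
 facet normal 0.100 0.852 0.514
  outer loop
   vertex 3.3 2.4 4.4
   vertex 4.9 3.9 1.6
   vertex 0.3 4.5 1.5
  endloop
 endfacet
 facet normal -0.053 0.782 0.621
  outer loop
   vertex 3.3 2.4 4.4
   vertex 0.3 4.5 1.5
   vertex 2.4 2.1 4.7
  endloop
 endfacet
 facet normal -0.111 -0.117 -0.987
  outer loop
   vertex 3.7 1.0 0.7
   vertex 0.2 1.8 1.0
   vertex 2.9 4.3 0.4
  endloop
 endfacet
 facet normal 0.521 0.049 -0.852
  outer loop
   vertex 3.7 1.0 0.7
   vertex 2.9 4.3 0.4
   vertex 4.9 3.9 1.6
  endloop
 endfacet
 facet normal 0.862 -0.437 0.258
  outer loop
   vertex 3.7 1.0 0.7
   vertex 4.9 3.9 1.6
   vertex 3.3 2.4 4.4
  endloop
 endfacet
 facet normal -0.202 -0.959 0.198
  outer loop
   vertex 3.7 1.0 0.7
   vertex 2.4 2.1 4.7
   vertex 0.2 1.8 1.0
  endloop
 endfacet
 facet normal 0.401 -0.842 0.362
  outer loop
   vertex 3.7 1.0 0.7
   vertex 3.3 2.4 4.4
   vertex 2.4 2.1 4.7
  endloop
 endfacet
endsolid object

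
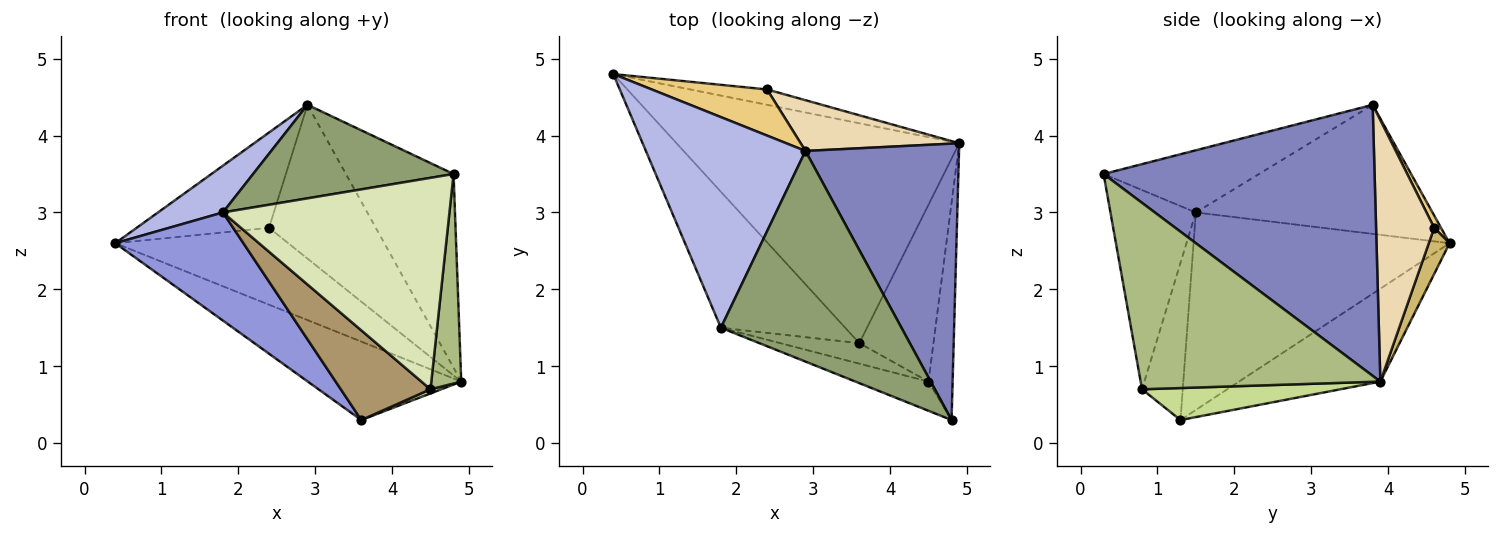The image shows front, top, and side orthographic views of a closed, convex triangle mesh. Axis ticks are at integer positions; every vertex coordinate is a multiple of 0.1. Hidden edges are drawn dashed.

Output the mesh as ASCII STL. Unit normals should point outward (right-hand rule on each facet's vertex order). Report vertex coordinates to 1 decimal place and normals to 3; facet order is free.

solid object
 facet normal -0.296 0.321 -0.900
  outer loop
   vertex 3.6 1.3 0.3
   vertex 0.4 4.8 2.6
   vertex 4.9 3.9 0.8
  endloop
 endfacet
 facet normal 0.822 0.327 0.466
  outer loop
   vertex 2.9 3.8 4.4
   vertex 4.8 0.3 3.5
   vertex 4.9 3.9 0.8
  endloop
 endfacet
 facet normal -0.779 -0.390 -0.491
  outer loop
   vertex 1.8 1.5 3.0
   vertex 0.4 4.8 2.6
   vertex 3.6 1.3 0.3
  endloop
 endfacet
 facet normal -0.620 -0.170 0.766
  outer loop
   vertex 1.8 1.5 3.0
   vertex 2.9 3.8 4.4
   vertex 0.4 4.8 2.6
  endloop
 endfacet
 facet normal -0.300 -0.387 0.872
  outer loop
   vertex 1.8 1.5 3.0
   vertex 4.8 0.3 3.5
   vertex 2.9 3.8 4.4
  endloop
 endfacet
 facet normal 0.984 -0.123 -0.127
  outer loop
   vertex 4.5 0.8 0.7
   vertex 4.9 3.9 0.8
   vertex 4.8 0.3 3.5
  endloop
 endfacet
 facet normal 0.396 -0.021 -0.918
  outer loop
   vertex 4.5 0.8 0.7
   vertex 3.6 1.3 0.3
   vertex 4.9 3.9 0.8
  endloop
 endfacet
 facet normal -0.350 -0.928 -0.128
  outer loop
   vertex 4.5 0.8 0.7
   vertex 4.8 0.3 3.5
   vertex 1.8 1.5 3.0
  endloop
 endfacet
 facet normal -0.405 -0.891 -0.204
  outer loop
   vertex 4.5 0.8 0.7
   vertex 1.8 1.5 3.0
   vertex 3.6 1.3 0.3
  endloop
 endfacet
 facet normal 0.117 0.974 -0.195
  outer loop
   vertex 2.4 4.6 2.8
   vertex 4.9 3.9 0.8
   vertex 0.4 4.8 2.6
  endloop
 endfacet
 facet normal 0.046 0.899 0.435
  outer loop
   vertex 2.4 4.6 2.8
   vertex 0.4 4.8 2.6
   vertex 2.9 3.8 4.4
  endloop
 endfacet
 facet normal 0.459 0.844 0.278
  outer loop
   vertex 2.4 4.6 2.8
   vertex 2.9 3.8 4.4
   vertex 4.9 3.9 0.8
  endloop
 endfacet
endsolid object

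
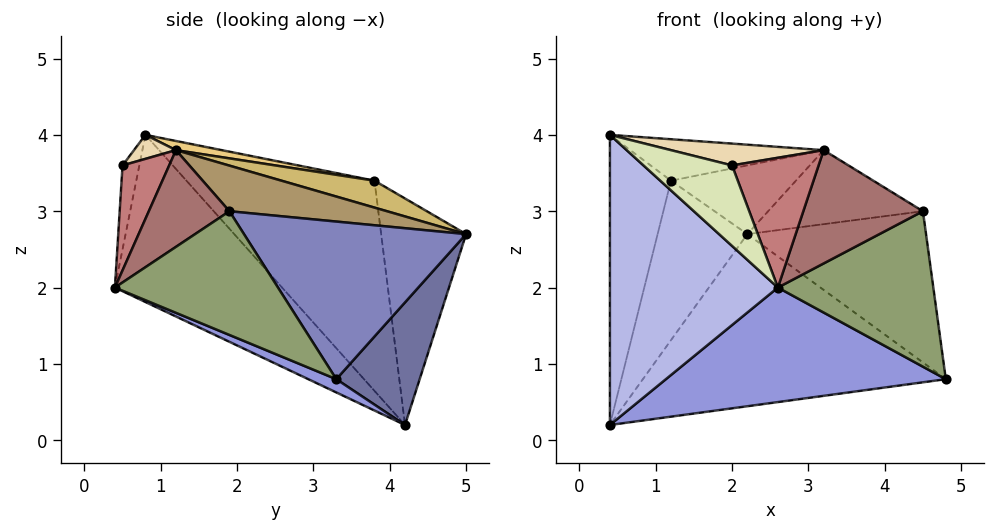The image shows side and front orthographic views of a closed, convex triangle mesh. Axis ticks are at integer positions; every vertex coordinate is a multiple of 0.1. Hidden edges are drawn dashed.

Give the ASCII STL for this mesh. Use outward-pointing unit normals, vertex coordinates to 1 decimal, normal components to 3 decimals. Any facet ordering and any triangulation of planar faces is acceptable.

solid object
 facet normal 0.237 0.863 -0.447
  outer loop
   vertex 2.2 5.0 2.7
   vertex 4.8 3.3 0.8
   vertex 0.4 4.2 0.2
  endloop
 endfacet
 facet normal 0.695 0.560 0.451
  outer loop
   vertex 4.5 1.9 3.0
   vertex 4.8 3.3 0.8
   vertex 2.2 5.0 2.7
  endloop
 endfacet
 facet normal 0.041 -0.408 -0.912
  outer loop
   vertex 2.6 0.4 2.0
   vertex 0.4 4.2 0.2
   vertex 4.8 3.3 0.8
  endloop
 endfacet
 facet normal -0.596 -0.599 -0.536
  outer loop
   vertex 2.6 0.4 2.0
   vertex 0.4 0.8 4.0
   vertex 0.4 4.2 0.2
  endloop
 endfacet
 facet normal 0.685 -0.653 -0.322
  outer loop
   vertex 2.6 0.4 2.0
   vertex 4.8 3.3 0.8
   vertex 4.5 1.9 3.0
  endloop
 endfacet
 facet normal -0.917 0.298 0.266
  outer loop
   vertex 1.2 3.8 3.4
   vertex 0.4 4.2 0.2
   vertex 0.4 0.8 4.0
  endloop
 endfacet
 facet normal -0.665 0.702 0.254
  outer loop
   vertex 1.2 3.8 3.4
   vertex 2.2 5.0 2.7
   vertex 0.4 4.2 0.2
  endloop
 endfacet
 facet normal -0.186 -0.982 -0.008
  outer loop
   vertex 2.0 0.5 3.6
   vertex 0.4 0.8 4.0
   vertex 2.6 0.4 2.0
  endloop
 endfacet
 facet normal 0.351 0.344 0.871
  outer loop
   vertex 3.2 1.2 3.8
   vertex 4.5 1.9 3.0
   vertex 2.2 5.0 2.7
  endloop
 endfacet
 facet normal 0.245 0.328 0.912
  outer loop
   vertex 3.2 1.2 3.8
   vertex 2.2 5.0 2.7
   vertex 1.2 3.8 3.4
  endloop
 endfacet
 facet normal 0.044 0.185 0.982
  outer loop
   vertex 3.2 1.2 3.8
   vertex 1.2 3.8 3.4
   vertex 0.4 0.8 4.0
  endloop
 endfacet
 facet normal 0.130 -0.472 0.872
  outer loop
   vertex 3.2 1.2 3.8
   vertex 0.4 0.8 4.0
   vertex 2.0 0.5 3.6
  endloop
 endfacet
 facet normal 0.550 -0.816 0.179
  outer loop
   vertex 3.2 1.2 3.8
   vertex 2.6 0.4 2.0
   vertex 4.5 1.9 3.0
  endloop
 endfacet
 facet normal 0.462 -0.857 0.227
  outer loop
   vertex 3.2 1.2 3.8
   vertex 2.0 0.5 3.6
   vertex 2.6 0.4 2.0
  endloop
 endfacet
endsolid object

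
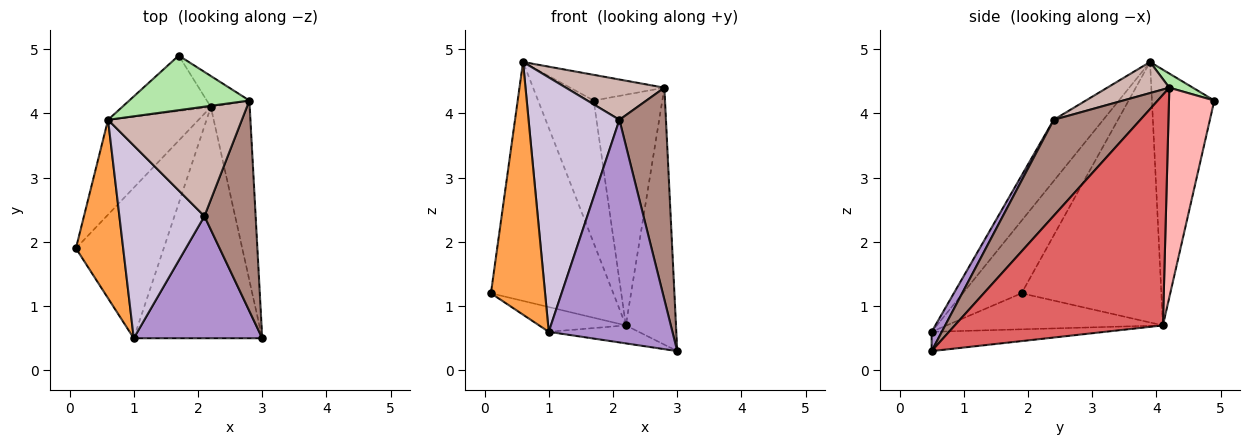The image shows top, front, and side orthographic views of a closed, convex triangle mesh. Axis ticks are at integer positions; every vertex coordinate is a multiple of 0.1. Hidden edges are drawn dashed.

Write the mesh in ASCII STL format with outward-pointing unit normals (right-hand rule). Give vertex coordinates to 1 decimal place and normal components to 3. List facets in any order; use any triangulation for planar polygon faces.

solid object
 facet normal -0.728 0.637 -0.253
  outer loop
   vertex 2.2 4.1 0.7
   vertex 0.1 1.9 1.2
   vertex 0.6 3.9 4.8
  endloop
 endfacet
 facet normal -0.722 0.644 -0.251
  outer loop
   vertex 2.2 4.1 0.7
   vertex 0.6 3.9 4.8
   vertex 1.7 4.9 4.2
  endloop
 endfacet
 facet normal -0.663 -0.611 0.432
  outer loop
   vertex 1.0 0.5 0.6
   vertex 0.6 3.9 4.8
   vertex 0.1 1.9 1.2
  endloop
 endfacet
 facet normal -0.375 0.151 -0.915
  outer loop
   vertex 1.0 0.5 0.6
   vertex 0.1 1.9 1.2
   vertex 2.2 4.1 0.7
  endloop
 endfacet
 facet normal -0.148 0.077 -0.986
  outer loop
   vertex 1.0 0.5 0.6
   vertex 2.2 4.1 0.7
   vertex 3.0 0.5 0.3
  endloop
 endfacet
 facet normal 0.106 0.423 0.900
  outer loop
   vertex 2.8 4.2 4.4
   vertex 1.7 4.9 4.2
   vertex 0.6 3.9 4.8
  endloop
 endfacet
 facet normal 0.959 0.231 -0.162
  outer loop
   vertex 2.8 4.2 4.4
   vertex 3.0 0.5 0.3
   vertex 2.2 4.1 0.7
  endloop
 endfacet
 facet normal 0.548 0.829 -0.111
  outer loop
   vertex 2.8 4.2 4.4
   vertex 2.2 4.1 0.7
   vertex 1.7 4.9 4.2
  endloop
 endfacet
 facet normal 0.072 -0.875 0.480
  outer loop
   vertex 2.1 2.4 3.9
   vertex 1.0 0.5 0.6
   vertex 3.0 0.5 0.3
  endloop
 endfacet
 facet normal -0.399 -0.731 0.554
  outer loop
   vertex 2.1 2.4 3.9
   vertex 0.6 3.9 4.8
   vertex 1.0 0.5 0.6
  endloop
 endfacet
 facet normal 0.797 -0.428 0.425
  outer loop
   vertex 2.1 2.4 3.9
   vertex 3.0 0.5 0.3
   vertex 2.8 4.2 4.4
  endloop
 endfacet
 facet normal 0.213 -0.337 0.917
  outer loop
   vertex 2.1 2.4 3.9
   vertex 2.8 4.2 4.4
   vertex 0.6 3.9 4.8
  endloop
 endfacet
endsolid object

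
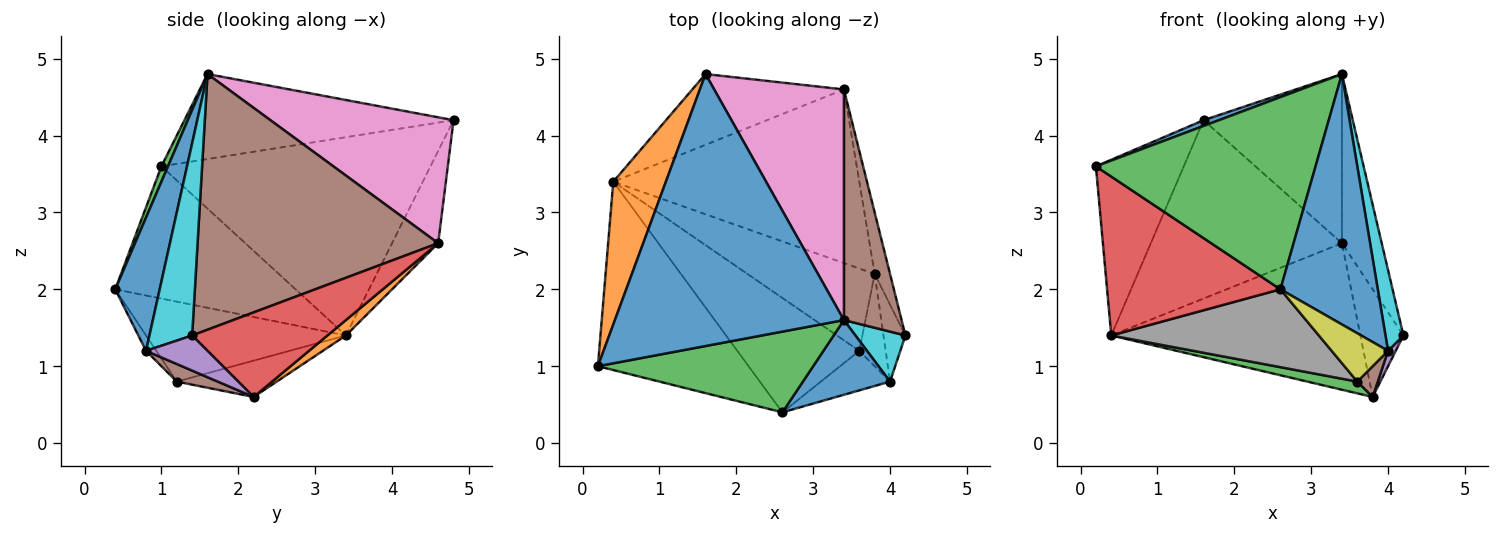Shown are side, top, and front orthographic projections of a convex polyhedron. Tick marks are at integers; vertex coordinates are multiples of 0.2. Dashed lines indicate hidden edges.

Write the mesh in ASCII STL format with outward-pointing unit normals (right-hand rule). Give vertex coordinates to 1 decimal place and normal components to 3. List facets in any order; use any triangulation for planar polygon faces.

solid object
 facet normal -0.348 -0.020 0.937
  outer loop
   vertex 3.4 1.6 4.8
   vertex 1.6 4.8 4.2
   vertex 0.2 1.0 3.6
  endloop
 endfacet
 facet normal -0.922 0.301 0.245
  outer loop
   vertex 0.4 3.4 1.4
   vertex 0.2 1.0 3.6
   vertex 1.6 4.8 4.2
  endloop
 endfacet
 facet normal 0.028 -0.922 0.387
  outer loop
   vertex 2.6 0.4 2.0
   vertex 3.4 1.6 4.8
   vertex 0.2 1.0 3.6
  endloop
 endfacet
 facet normal -0.557 -0.535 -0.635
  outer loop
   vertex 2.6 0.4 2.0
   vertex 0.2 1.0 3.6
   vertex 0.4 3.4 1.4
  endloop
 endfacet
 facet normal -0.219 0.907 -0.360
  outer loop
   vertex 3.4 4.6 2.6
   vertex 0.4 3.4 1.4
   vertex 1.6 4.8 4.2
  endloop
 endfacet
 facet normal 0.963 0.159 0.217
  outer loop
   vertex 3.4 4.6 2.6
   vertex 3.4 1.6 4.8
   vertex 4.2 1.4 1.4
  endloop
 endfacet
 facet normal 0.616 0.466 0.635
  outer loop
   vertex 3.4 4.6 2.6
   vertex 1.6 4.8 4.2
   vertex 3.4 1.6 4.8
  endloop
 endfacet
 facet normal -0.476 -0.495 -0.727
  outer loop
   vertex 3.6 1.2 0.8
   vertex 2.6 0.4 2.0
   vertex 0.4 3.4 1.4
  endloop
 endfacet
 facet normal -0.139 -0.766 -0.627
  outer loop
   vertex 4.0 0.8 1.2
   vertex 2.6 0.4 2.0
   vertex 3.6 1.2 0.8
  endloop
 endfacet
 facet normal 0.897 -0.377 0.233
  outer loop
   vertex 4.0 0.8 1.2
   vertex 4.2 1.4 1.4
   vertex 3.4 1.6 4.8
  endloop
 endfacet
 facet normal 0.401 -0.878 0.262
  outer loop
   vertex 4.0 0.8 1.2
   vertex 3.4 1.6 4.8
   vertex 2.6 0.4 2.0
  endloop
 endfacet
 facet normal 0.048 0.644 -0.763
  outer loop
   vertex 3.8 2.2 0.6
   vertex 0.4 3.4 1.4
   vertex 3.4 4.6 2.6
  endloop
 endfacet
 facet normal -0.272 -0.136 -0.953
  outer loop
   vertex 3.8 2.2 0.6
   vertex 3.6 1.2 0.8
   vertex 0.4 3.4 1.4
  endloop
 endfacet
 facet normal 0.939 0.299 -0.171
  outer loop
   vertex 3.8 2.2 0.6
   vertex 3.4 4.6 2.6
   vertex 4.2 1.4 1.4
  endloop
 endfacet
 facet normal 0.843 -0.105 -0.527
  outer loop
   vertex 3.8 2.2 0.6
   vertex 4.2 1.4 1.4
   vertex 4.0 0.8 1.2
  endloop
 endfacet
 facet normal 0.535 -0.267 -0.802
  outer loop
   vertex 3.8 2.2 0.6
   vertex 4.0 0.8 1.2
   vertex 3.6 1.2 0.8
  endloop
 endfacet
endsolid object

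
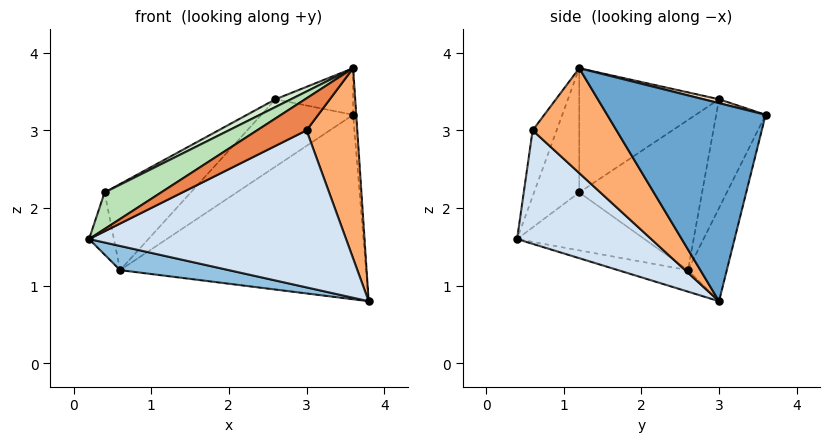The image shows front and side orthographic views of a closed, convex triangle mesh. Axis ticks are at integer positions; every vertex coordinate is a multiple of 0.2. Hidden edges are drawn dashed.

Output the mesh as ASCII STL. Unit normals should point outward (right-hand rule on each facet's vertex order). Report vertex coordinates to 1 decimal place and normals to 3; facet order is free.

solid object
 facet normal 0.997 0.020 0.078
  outer loop
   vertex 3.6 3.6 3.2
   vertex 3.6 1.2 3.8
   vertex 3.8 3.0 0.8
  endloop
 endfacet
 facet normal -0.103 -0.160 -0.982
  outer loop
   vertex 0.6 2.6 1.2
   vertex 3.8 3.0 0.8
   vertex 0.2 0.4 1.6
  endloop
 endfacet
 facet normal -0.151 0.956 -0.252
  outer loop
   vertex 0.6 2.6 1.2
   vertex 3.6 3.6 3.2
   vertex 3.8 3.0 0.8
  endloop
 endfacet
 facet normal 0.362 -0.693 -0.624
  outer loop
   vertex 3.0 0.6 3.0
   vertex 0.2 0.4 1.6
   vertex 3.8 3.0 0.8
  endloop
 endfacet
 facet normal -0.309 -0.635 0.708
  outer loop
   vertex 3.0 0.6 3.0
   vertex 3.6 1.2 3.8
   vertex 0.2 0.4 1.6
  endloop
 endfacet
 facet normal 0.829 -0.502 -0.246
  outer loop
   vertex 3.0 0.6 3.0
   vertex 3.8 3.0 0.8
   vertex 3.6 1.2 3.8
  endloop
 endfacet
 facet normal -0.458 0.850 0.261
  outer loop
   vertex 2.6 3.0 3.4
   vertex 3.6 3.6 3.2
   vertex 0.6 2.6 1.2
  endloop
 endfacet
 facet normal 0.048 0.242 0.969
  outer loop
   vertex 2.6 3.0 3.4
   vertex 3.6 1.2 3.8
   vertex 3.6 3.6 3.2
  endloop
 endfacet
 facet normal -0.979 0.191 0.072
  outer loop
   vertex 0.4 1.2 2.2
   vertex 0.6 2.6 1.2
   vertex 0.2 0.4 1.6
  endloop
 endfacet
 facet normal -0.690 0.484 0.539
  outer loop
   vertex 0.4 1.2 2.2
   vertex 2.6 3.0 3.4
   vertex 0.6 2.6 1.2
  endloop
 endfacet
 facet normal -0.390 -0.488 0.781
  outer loop
   vertex 0.4 1.2 2.2
   vertex 0.2 0.4 1.6
   vertex 3.6 1.2 3.8
  endloop
 endfacet
 facet normal -0.447 -0.050 0.893
  outer loop
   vertex 0.4 1.2 2.2
   vertex 3.6 1.2 3.8
   vertex 2.6 3.0 3.4
  endloop
 endfacet
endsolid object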